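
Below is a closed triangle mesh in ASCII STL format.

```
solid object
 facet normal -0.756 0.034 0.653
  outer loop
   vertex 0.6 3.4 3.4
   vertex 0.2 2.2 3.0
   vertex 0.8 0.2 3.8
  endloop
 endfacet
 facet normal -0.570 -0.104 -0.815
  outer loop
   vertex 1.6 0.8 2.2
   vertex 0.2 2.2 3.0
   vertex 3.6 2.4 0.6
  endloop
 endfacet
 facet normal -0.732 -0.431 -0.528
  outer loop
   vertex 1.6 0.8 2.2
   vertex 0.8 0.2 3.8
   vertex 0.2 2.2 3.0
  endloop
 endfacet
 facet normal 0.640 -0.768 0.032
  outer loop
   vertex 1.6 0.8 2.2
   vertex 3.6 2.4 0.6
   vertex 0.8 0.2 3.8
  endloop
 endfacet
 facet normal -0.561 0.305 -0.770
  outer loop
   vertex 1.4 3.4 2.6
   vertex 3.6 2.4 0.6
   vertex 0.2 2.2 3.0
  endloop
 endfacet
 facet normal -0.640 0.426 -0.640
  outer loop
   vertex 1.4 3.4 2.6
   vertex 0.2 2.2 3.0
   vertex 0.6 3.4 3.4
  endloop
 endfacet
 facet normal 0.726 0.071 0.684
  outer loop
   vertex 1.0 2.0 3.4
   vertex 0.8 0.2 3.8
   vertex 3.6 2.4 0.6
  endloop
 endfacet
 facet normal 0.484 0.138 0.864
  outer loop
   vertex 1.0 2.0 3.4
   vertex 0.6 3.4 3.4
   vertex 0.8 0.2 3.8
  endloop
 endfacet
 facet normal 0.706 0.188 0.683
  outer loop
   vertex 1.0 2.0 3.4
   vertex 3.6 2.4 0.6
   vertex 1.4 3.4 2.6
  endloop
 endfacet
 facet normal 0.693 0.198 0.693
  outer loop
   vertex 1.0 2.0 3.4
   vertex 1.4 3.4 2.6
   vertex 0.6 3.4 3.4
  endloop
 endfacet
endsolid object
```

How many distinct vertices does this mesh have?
7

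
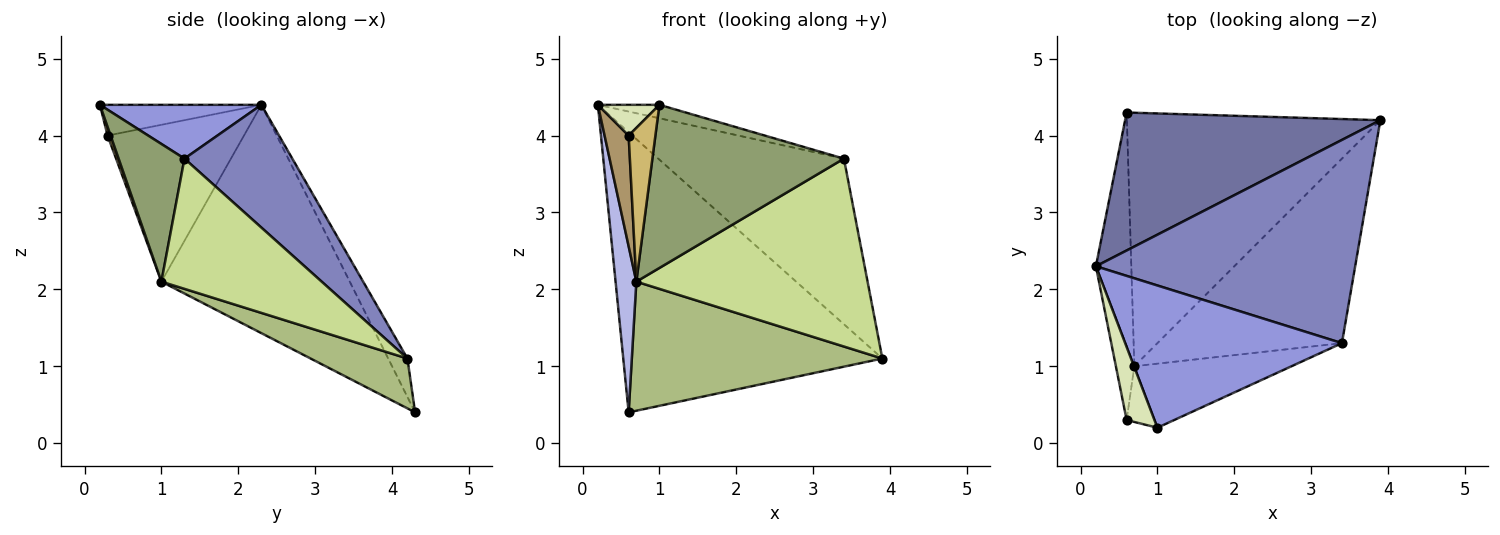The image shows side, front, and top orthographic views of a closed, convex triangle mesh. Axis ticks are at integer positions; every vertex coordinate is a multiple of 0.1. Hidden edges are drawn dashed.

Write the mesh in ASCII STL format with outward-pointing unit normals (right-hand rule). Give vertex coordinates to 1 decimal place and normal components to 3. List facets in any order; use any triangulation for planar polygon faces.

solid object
 facet normal -0.066 0.895 0.441
  outer loop
   vertex 0.6 4.3 0.4
   vertex 0.2 2.3 4.4
   vertex 3.9 4.2 1.1
  endloop
 endfacet
 facet normal 0.345 0.593 0.728
  outer loop
   vertex 3.4 1.3 3.7
   vertex 3.9 4.2 1.1
   vertex 0.2 2.3 4.4
  endloop
 endfacet
 facet normal 0.240 0.091 0.966
  outer loop
   vertex 3.4 1.3 3.7
   vertex 0.2 2.3 4.4
   vertex 1.0 0.2 4.4
  endloop
 endfacet
 facet normal -0.982 -0.108 -0.152
  outer loop
   vertex 0.7 1.0 2.1
   vertex 0.2 2.3 4.4
   vertex 0.6 4.3 0.4
  endloop
 endfacet
 facet normal 0.305 -0.887 -0.348
  outer loop
   vertex 0.7 1.0 2.1
   vertex 3.4 1.3 3.7
   vertex 1.0 0.2 4.4
  endloop
 endfacet
 facet normal 0.173 -0.447 -0.878
  outer loop
   vertex 0.7 1.0 2.1
   vertex 0.6 4.3 0.4
   vertex 3.9 4.2 1.1
  endloop
 endfacet
 facet normal 0.443 -0.640 -0.628
  outer loop
   vertex 0.7 1.0 2.1
   vertex 3.9 4.2 1.1
   vertex 3.4 1.3 3.7
  endloop
 endfacet
 facet normal -0.714 -0.272 0.646
  outer loop
   vertex 0.6 0.3 4.0
   vertex 1.0 0.2 4.4
   vertex 0.2 2.3 4.4
  endloop
 endfacet
 facet normal -0.978 -0.173 -0.115
  outer loop
   vertex 0.6 0.3 4.0
   vertex 0.2 2.3 4.4
   vertex 0.7 1.0 2.1
  endloop
 endfacet
 facet normal 0.105 -0.935 -0.339
  outer loop
   vertex 0.6 0.3 4.0
   vertex 0.7 1.0 2.1
   vertex 1.0 0.2 4.4
  endloop
 endfacet
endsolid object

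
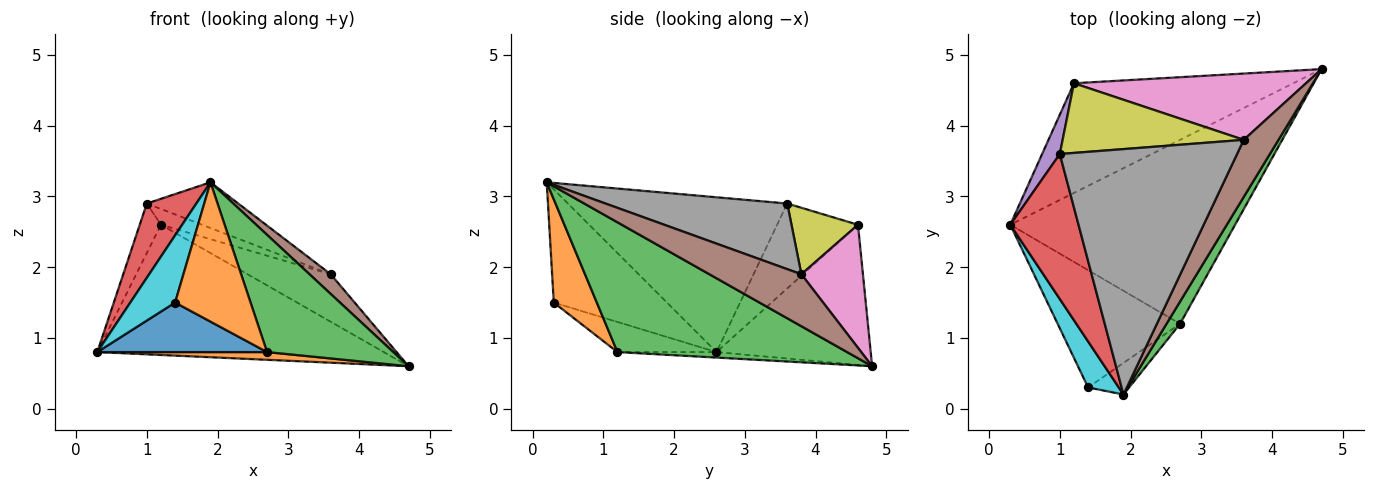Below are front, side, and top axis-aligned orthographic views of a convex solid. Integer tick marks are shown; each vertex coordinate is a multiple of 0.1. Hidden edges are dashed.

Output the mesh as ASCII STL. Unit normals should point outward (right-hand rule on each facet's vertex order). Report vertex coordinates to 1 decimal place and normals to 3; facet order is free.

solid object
 facet normal -0.381 0.707 -0.596
  outer loop
   vertex 1.2 4.6 2.6
   vertex 4.7 4.8 0.6
   vertex 0.3 2.6 0.8
  endloop
 endfacet
 facet normal -0.024 -0.042 -0.999
  outer loop
   vertex 2.7 1.2 0.8
   vertex 0.3 2.6 0.8
   vertex 4.7 4.8 0.6
  endloop
 endfacet
 facet normal 0.873 -0.480 0.091
  outer loop
   vertex 2.7 1.2 0.8
   vertex 4.7 4.8 0.6
   vertex 1.9 0.2 3.2
  endloop
 endfacet
 facet normal -0.896 -0.202 0.395
  outer loop
   vertex 1.0 3.6 2.9
   vertex 0.3 2.6 0.8
   vertex 1.9 0.2 3.2
  endloop
 endfacet
 facet normal -0.948 0.249 0.198
  outer loop
   vertex 1.0 3.6 2.9
   vertex 1.2 4.6 2.6
   vertex 0.3 2.6 0.8
  endloop
 endfacet
 facet normal 0.816 -0.188 0.546
  outer loop
   vertex 3.6 3.8 1.9
   vertex 1.9 0.2 3.2
   vertex 4.7 4.8 0.6
  endloop
 endfacet
 facet normal 0.396 0.535 0.746
  outer loop
   vertex 3.6 3.8 1.9
   vertex 4.7 4.8 0.6
   vertex 1.2 4.6 2.6
  endloop
 endfacet
 facet normal 0.342 0.172 0.924
  outer loop
   vertex 3.6 3.8 1.9
   vertex 1.0 3.6 2.9
   vertex 1.9 0.2 3.2
  endloop
 endfacet
 facet normal 0.337 0.208 0.918
  outer loop
   vertex 3.6 3.8 1.9
   vertex 1.2 4.6 2.6
   vertex 1.0 3.6 2.9
  endloop
 endfacet
 facet normal -0.902 -0.357 0.244
  outer loop
   vertex 1.4 0.3 1.5
   vertex 1.9 0.2 3.2
   vertex 0.3 2.6 0.8
  endloop
 endfacet
 facet normal -0.221 -0.379 -0.898
  outer loop
   vertex 1.4 0.3 1.5
   vertex 0.3 2.6 0.8
   vertex 2.7 1.2 0.8
  endloop
 endfacet
 facet normal 0.486 -0.852 -0.193
  outer loop
   vertex 1.4 0.3 1.5
   vertex 2.7 1.2 0.8
   vertex 1.9 0.2 3.2
  endloop
 endfacet
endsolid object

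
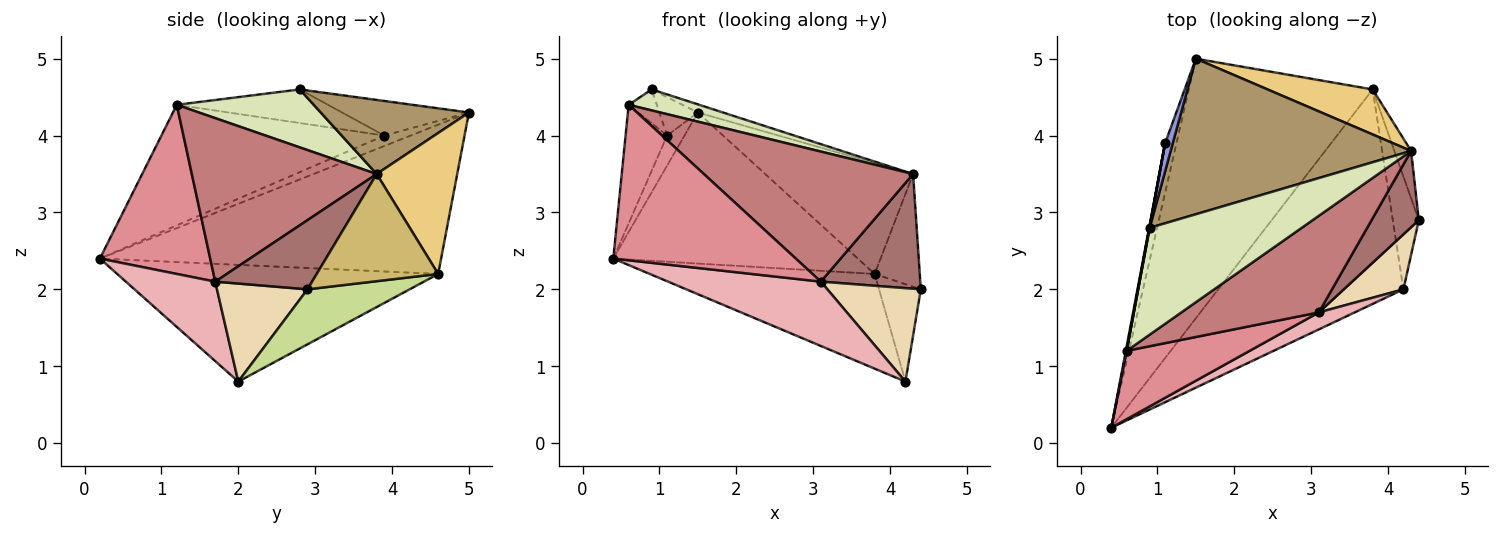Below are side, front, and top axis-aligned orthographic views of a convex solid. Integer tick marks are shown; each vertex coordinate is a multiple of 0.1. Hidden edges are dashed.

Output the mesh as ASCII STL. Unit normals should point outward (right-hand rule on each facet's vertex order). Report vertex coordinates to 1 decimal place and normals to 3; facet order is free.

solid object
 facet normal -0.574 0.412 -0.708
  outer loop
   vertex 3.8 4.6 2.2
   vertex 0.4 0.2 2.4
   vertex 1.5 5.0 4.3
  endloop
 endfacet
 facet normal -0.617 0.408 -0.673
  outer loop
   vertex 1.1 3.9 4.0
   vertex 1.5 5.0 4.3
   vertex 0.4 0.2 2.4
  endloop
 endfacet
 facet normal -0.936 0.284 0.208
  outer loop
   vertex 1.1 3.9 4.0
   vertex 0.9 2.8 4.6
   vertex 1.5 5.0 4.3
  endloop
 endfacet
 facet normal -0.983 0.183 0.007
  outer loop
   vertex 1.1 3.9 4.0
   vertex 0.4 0.2 2.4
   vertex 0.6 1.2 4.4
  endloop
 endfacet
 facet normal -0.983 0.183 0.008
  outer loop
   vertex 1.1 3.9 4.0
   vertex 0.6 1.2 4.4
   vertex 0.9 2.8 4.6
  endloop
 endfacet
 facet normal -0.499 0.350 -0.793
  outer loop
   vertex 4.2 2.0 0.8
   vertex 0.4 0.2 2.4
   vertex 3.8 4.6 2.2
  endloop
 endfacet
 facet normal 0.848 0.346 -0.401
  outer loop
   vertex 4.2 2.0 0.8
   vertex 3.8 4.6 2.2
   vertex 4.4 2.9 2.0
  endloop
 endfacet
 facet normal 0.350 -0.181 0.919
  outer loop
   vertex 4.3 3.8 3.5
   vertex 0.9 2.8 4.6
   vertex 0.6 1.2 4.4
  endloop
 endfacet
 facet normal 0.294 0.050 0.954
  outer loop
   vertex 4.3 3.8 3.5
   vertex 1.5 5.0 4.3
   vertex 0.9 2.8 4.6
  endloop
 endfacet
 facet normal 0.928 0.344 -0.145
  outer loop
   vertex 4.3 3.8 3.5
   vertex 4.4 2.9 2.0
   vertex 3.8 4.6 2.2
  endloop
 endfacet
 facet normal 0.450 0.827 0.336
  outer loop
   vertex 4.3 3.8 3.5
   vertex 3.8 4.6 2.2
   vertex 1.5 5.0 4.3
  endloop
 endfacet
 facet normal 0.641 -0.662 0.389
  outer loop
   vertex 3.1 1.7 2.1
   vertex 4.2 2.0 0.8
   vertex 4.4 2.9 2.0
  endloop
 endfacet
 facet normal 0.630 -0.647 0.430
  outer loop
   vertex 3.1 1.7 2.1
   vertex 4.4 2.9 2.0
   vertex 4.3 3.8 3.5
  endloop
 endfacet
 facet normal 0.578 -0.655 0.486
  outer loop
   vertex 3.1 1.7 2.1
   vertex 4.3 3.8 3.5
   vertex 0.6 1.2 4.4
  endloop
 endfacet
 facet normal 0.484 -0.801 0.352
  outer loop
   vertex 3.1 1.7 2.1
   vertex 0.6 1.2 4.4
   vertex 0.4 0.2 2.4
  endloop
 endfacet
 facet normal 0.492 -0.842 0.222
  outer loop
   vertex 3.1 1.7 2.1
   vertex 0.4 0.2 2.4
   vertex 4.2 2.0 0.8
  endloop
 endfacet
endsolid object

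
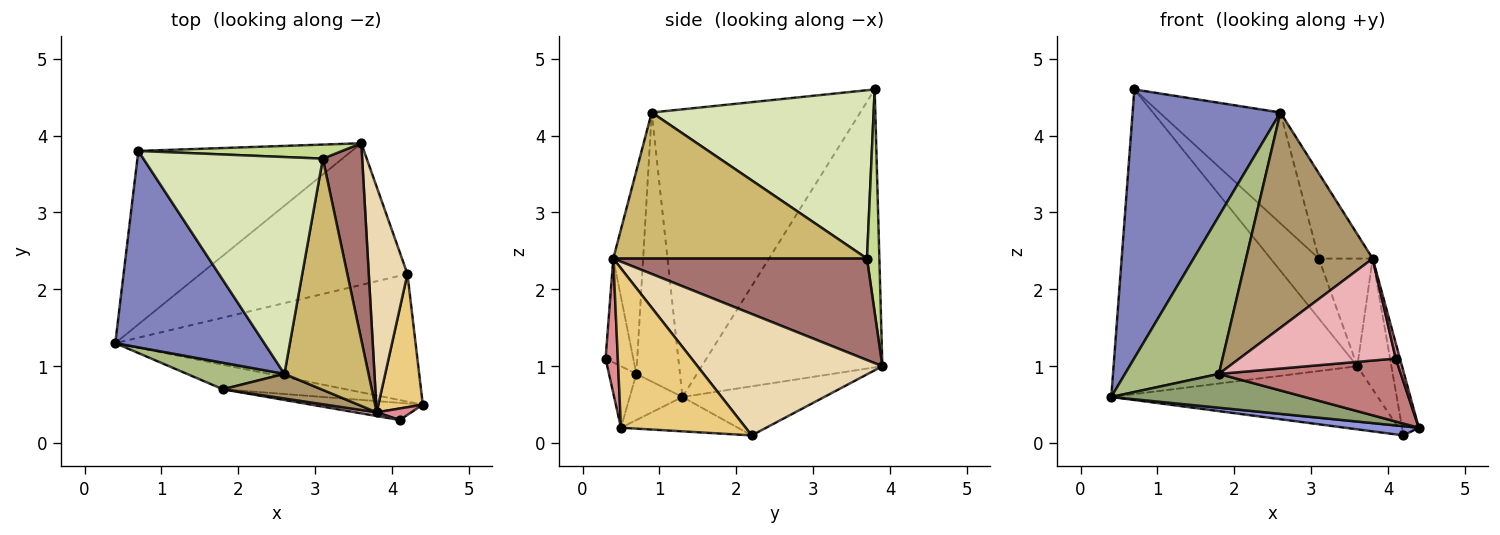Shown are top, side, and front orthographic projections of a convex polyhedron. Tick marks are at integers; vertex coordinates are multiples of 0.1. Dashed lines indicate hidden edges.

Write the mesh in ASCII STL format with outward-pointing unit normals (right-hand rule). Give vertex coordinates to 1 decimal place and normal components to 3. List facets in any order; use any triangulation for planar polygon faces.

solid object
 facet normal -0.542 0.731 -0.416
  outer loop
   vertex 0.7 3.8 4.6
   vertex 3.6 3.9 1.0
   vertex 0.4 1.3 0.6
  endloop
 endfacet
 facet normal -0.752 -0.533 0.389
  outer loop
   vertex 2.6 0.9 4.3
   vertex 0.7 3.8 4.6
   vertex 0.4 1.3 0.6
  endloop
 endfacet
 facet normal -0.113 -0.072 -0.991
  outer loop
   vertex 4.2 2.2 0.1
   vertex 4.4 0.5 0.2
   vertex 0.4 1.3 0.6
  endloop
 endfacet
 facet normal -0.212 0.398 -0.893
  outer loop
   vertex 4.2 2.2 0.1
   vertex 0.4 1.3 0.6
   vertex 3.6 3.9 1.0
  endloop
 endfacet
 facet normal -0.215 -0.790 -0.574
  outer loop
   vertex 1.8 0.7 0.9
   vertex 0.4 1.3 0.6
   vertex 4.4 0.5 0.2
  endloop
 endfacet
 facet normal -0.417 -0.897 0.151
  outer loop
   vertex 1.8 0.7 0.9
   vertex 2.6 0.9 4.3
   vertex 0.4 1.3 0.6
  endloop
 endfacet
 facet normal 0.242 0.945 0.222
  outer loop
   vertex 3.1 3.7 2.4
   vertex 3.6 3.9 1.0
   vertex 0.7 3.8 4.6
  endloop
 endfacet
 facet normal 0.641 0.349 0.683
  outer loop
   vertex 3.1 3.7 2.4
   vertex 0.7 3.8 4.6
   vertex 2.6 0.9 4.3
  endloop
 endfacet
 facet normal -0.228 -0.967 0.111
  outer loop
   vertex 3.8 0.4 2.4
   vertex 2.6 0.9 4.3
   vertex 1.8 0.7 0.9
  endloop
 endfacet
 facet normal 0.852 0.181 0.491
  outer loop
   vertex 3.8 0.4 2.4
   vertex 3.1 3.7 2.4
   vertex 2.6 0.9 4.3
  endloop
 endfacet
 facet normal 0.955 0.128 0.266
  outer loop
   vertex 3.8 0.4 2.4
   vertex 4.4 0.5 0.2
   vertex 4.2 2.2 0.1
  endloop
 endfacet
 facet normal 0.939 0.173 0.299
  outer loop
   vertex 3.8 0.4 2.4
   vertex 4.2 2.2 0.1
   vertex 3.6 3.9 1.0
  endloop
 endfacet
 facet normal 0.915 0.194 0.354
  outer loop
   vertex 3.8 0.4 2.4
   vertex 3.6 3.9 1.0
   vertex 3.1 3.7 2.4
  endloop
 endfacet
 facet normal -0.143 -0.955 -0.260
  outer loop
   vertex 4.1 0.3 1.1
   vertex 1.8 0.7 0.9
   vertex 4.4 0.5 0.2
  endloop
 endfacet
 facet normal 0.919 -0.315 0.236
  outer loop
   vertex 4.1 0.3 1.1
   vertex 4.4 0.5 0.2
   vertex 3.8 0.4 2.4
  endloop
 endfacet
 facet normal -0.174 -0.984 0.035
  outer loop
   vertex 4.1 0.3 1.1
   vertex 3.8 0.4 2.4
   vertex 1.8 0.7 0.9
  endloop
 endfacet
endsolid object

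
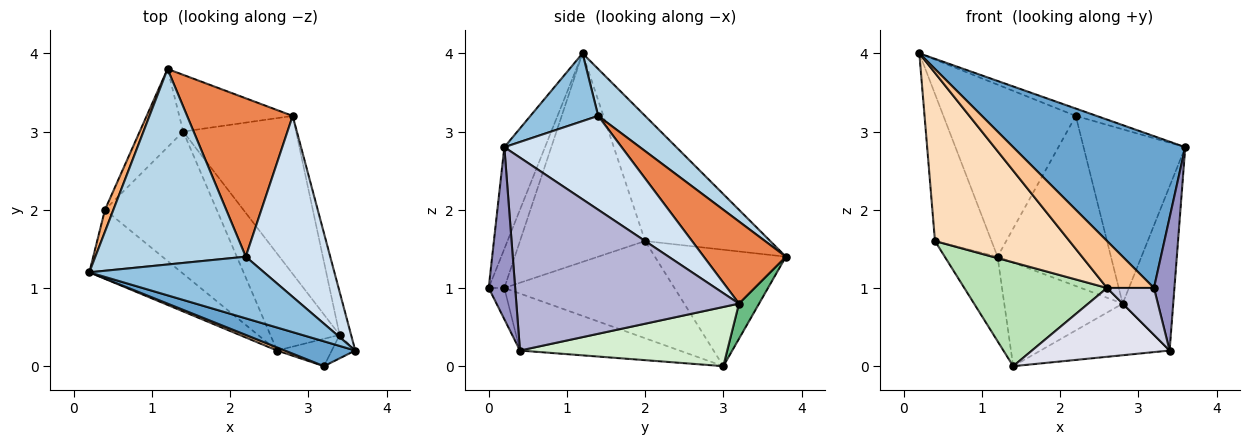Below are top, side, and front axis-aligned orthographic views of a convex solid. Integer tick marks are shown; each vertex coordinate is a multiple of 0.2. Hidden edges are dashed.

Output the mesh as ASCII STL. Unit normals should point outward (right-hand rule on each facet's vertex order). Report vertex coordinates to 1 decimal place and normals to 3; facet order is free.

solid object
 facet normal -0.227 -0.961 0.157
  outer loop
   vertex 3.2 0.0 1.0
   vertex 3.6 0.2 2.8
   vertex 0.2 1.2 4.0
  endloop
 endfacet
 facet normal 0.360 0.111 0.927
  outer loop
   vertex 2.2 1.4 3.2
   vertex 0.2 1.2 4.0
   vertex 3.6 0.2 2.8
  endloop
 endfacet
 facet normal 0.228 0.643 0.731
  outer loop
   vertex 2.2 1.4 3.2
   vertex 1.2 3.8 1.4
   vertex 0.2 1.2 4.0
  endloop
 endfacet
 facet normal 0.625 0.542 0.562
  outer loop
   vertex 2.2 1.4 3.2
   vertex 3.6 0.2 2.8
   vertex 2.8 3.2 0.8
  endloop
 endfacet
 facet normal 0.468 0.647 0.602
  outer loop
   vertex 2.2 1.4 3.2
   vertex 2.8 3.2 0.8
   vertex 1.2 3.8 1.4
  endloop
 endfacet
 facet normal -0.910 0.411 0.061
  outer loop
   vertex 0.4 2.0 1.6
   vertex 0.2 1.2 4.0
   vertex 1.2 3.8 1.4
  endloop
 endfacet
 facet normal -0.316 -0.947 0.063
  outer loop
   vertex 2.6 0.2 1.0
   vertex 3.2 0.0 1.0
   vertex 0.2 1.2 4.0
  endloop
 endfacet
 facet normal -0.652 -0.701 -0.288
  outer loop
   vertex 2.6 0.2 1.0
   vertex 0.2 1.2 4.0
   vertex 0.4 2.0 1.6
  endloop
 endfacet
 facet normal 0.147 0.868 -0.475
  outer loop
   vertex 1.4 3.0 0.0
   vertex 1.2 3.8 1.4
   vertex 2.8 3.2 0.8
  endloop
 endfacet
 facet normal -0.877 0.353 -0.327
  outer loop
   vertex 1.4 3.0 0.0
   vertex 0.4 2.0 1.6
   vertex 1.2 3.8 1.4
  endloop
 endfacet
 facet normal -0.575 -0.482 -0.661
  outer loop
   vertex 1.4 3.0 0.0
   vertex 2.6 0.2 1.0
   vertex 0.4 2.0 1.6
  endloop
 endfacet
 facet normal 0.446 0.278 -0.851
  outer loop
   vertex 3.4 0.4 0.2
   vertex 1.4 3.0 0.0
   vertex 2.8 3.2 0.8
  endloop
 endfacet
 facet normal 0.787 -0.608 -0.107
  outer loop
   vertex 3.4 0.4 0.2
   vertex 3.6 0.2 2.8
   vertex 3.2 0.0 1.0
  endloop
 endfacet
 facet normal 0.974 0.221 -0.058
  outer loop
   vertex 3.4 0.4 0.2
   vertex 2.8 3.2 0.8
   vertex 3.6 0.2 2.8
  endloop
 endfacet
 facet normal -0.277 -0.830 -0.484
  outer loop
   vertex 3.4 0.4 0.2
   vertex 3.2 0.0 1.0
   vertex 2.6 0.2 1.0
  endloop
 endfacet
 facet normal -0.557 -0.481 -0.677
  outer loop
   vertex 3.4 0.4 0.2
   vertex 2.6 0.2 1.0
   vertex 1.4 3.0 0.0
  endloop
 endfacet
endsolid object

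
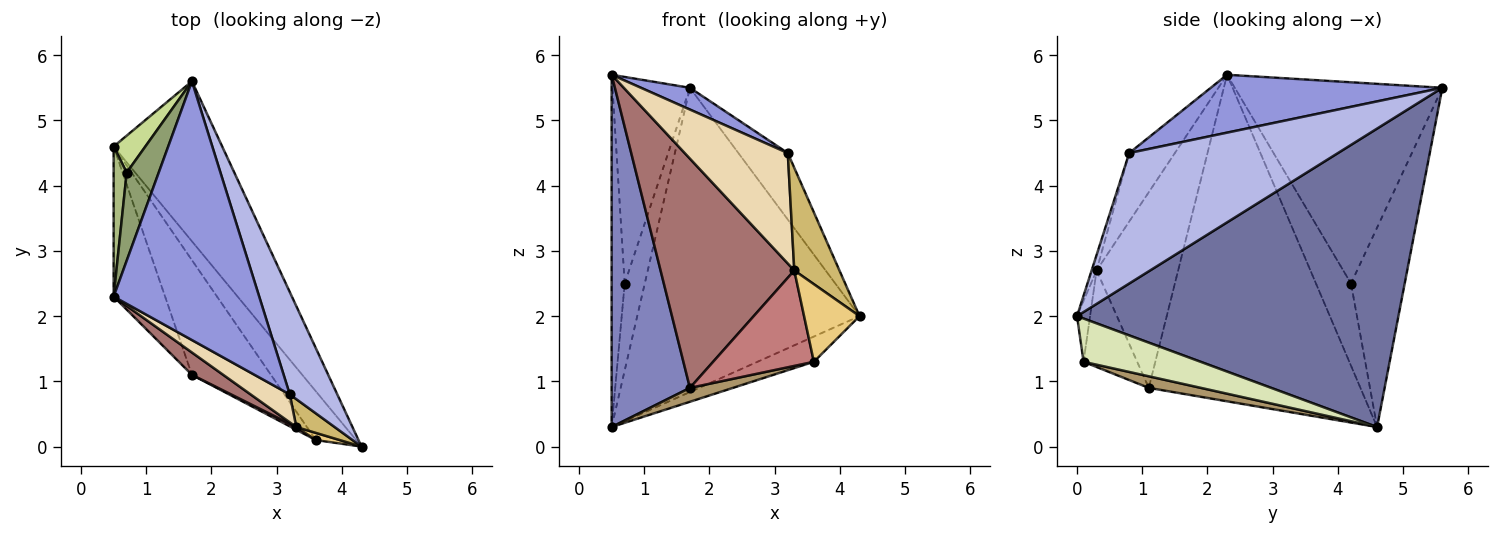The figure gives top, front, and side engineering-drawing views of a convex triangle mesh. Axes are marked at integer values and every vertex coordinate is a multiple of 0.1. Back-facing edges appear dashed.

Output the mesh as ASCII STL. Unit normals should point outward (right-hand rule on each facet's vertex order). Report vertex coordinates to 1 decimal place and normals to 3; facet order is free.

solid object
 facet normal 0.788 0.545 -0.287
  outer loop
   vertex 0.5 4.6 0.3
   vertex 1.7 5.6 5.5
   vertex 4.3 0.0 2.0
  endloop
 endfacet
 facet normal -0.928 -0.343 -0.146
  outer loop
   vertex 1.7 1.1 0.9
   vertex 0.5 2.3 5.7
   vertex 0.5 4.6 0.3
  endloop
 endfacet
 facet normal 0.368 -0.078 0.926
  outer loop
   vertex 3.2 0.8 4.5
   vertex 1.7 5.6 5.5
   vertex 0.5 2.3 5.7
  endloop
 endfacet
 facet normal 0.917 0.217 0.334
  outer loop
   vertex 3.2 0.8 4.5
   vertex 4.3 0.0 2.0
   vertex 1.7 5.6 5.5
  endloop
 endfacet
 facet normal -0.927 0.346 0.147
  outer loop
   vertex 0.7 4.2 2.5
   vertex 0.5 2.3 5.7
   vertex 1.7 5.6 5.5
  endloop
 endfacet
 facet normal -0.927 0.345 0.147
  outer loop
   vertex 0.7 4.2 2.5
   vertex 0.5 4.6 0.3
   vertex 0.5 2.3 5.7
  endloop
 endfacet
 facet normal -0.926 0.346 0.147
  outer loop
   vertex 0.7 4.2 2.5
   vertex 1.7 5.6 5.5
   vertex 0.5 4.6 0.3
  endloop
 endfacet
 facet normal 0.690 0.333 -0.643
  outer loop
   vertex 3.6 0.1 1.3
   vertex 0.5 4.6 0.3
   vertex 4.3 0.0 2.0
  endloop
 endfacet
 facet normal 0.144 -0.119 -0.982
  outer loop
   vertex 3.6 0.1 1.3
   vertex 1.7 1.1 0.9
   vertex 0.5 4.6 0.3
  endloop
 endfacet
 facet normal -0.105 -0.960 0.261
  outer loop
   vertex 3.3 0.3 2.7
   vertex 4.3 0.0 2.0
   vertex 3.2 0.8 4.5
  endloop
 endfacet
 facet normal -0.228 -0.970 0.090
  outer loop
   vertex 3.3 0.3 2.7
   vertex 3.6 0.1 1.3
   vertex 4.3 0.0 2.0
  endloop
 endfacet
 facet normal -0.395 -0.891 0.226
  outer loop
   vertex 3.3 0.3 2.7
   vertex 3.2 0.8 4.5
   vertex 0.5 2.3 5.7
  endloop
 endfacet
 facet normal -0.519 -0.851 0.083
  outer loop
   vertex 3.3 0.3 2.7
   vertex 0.5 2.3 5.7
   vertex 1.7 1.1 0.9
  endloop
 endfacet
 facet normal -0.470 -0.882 0.025
  outer loop
   vertex 3.3 0.3 2.7
   vertex 1.7 1.1 0.9
   vertex 3.6 0.1 1.3
  endloop
 endfacet
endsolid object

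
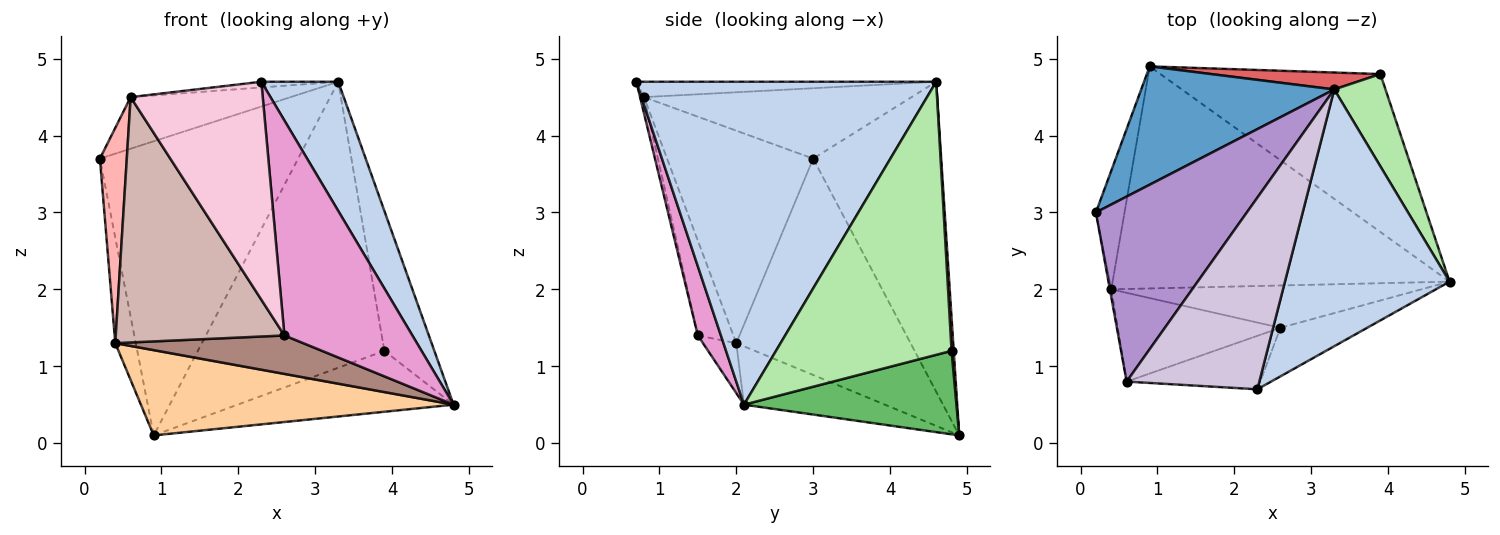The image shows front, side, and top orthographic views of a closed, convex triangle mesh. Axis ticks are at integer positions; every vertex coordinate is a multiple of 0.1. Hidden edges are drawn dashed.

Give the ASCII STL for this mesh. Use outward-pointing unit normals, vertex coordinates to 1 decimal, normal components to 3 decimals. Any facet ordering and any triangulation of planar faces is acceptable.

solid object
 facet normal -0.514 0.796 0.320
  outer loop
   vertex 3.3 4.6 4.7
   vertex 0.9 4.9 0.1
   vertex 0.2 3.0 3.7
  endloop
 endfacet
 facet normal 0.869 -0.223 0.443
  outer loop
   vertex 3.3 4.6 4.7
   vertex 2.3 0.7 4.7
   vertex 4.8 2.1 0.5
  endloop
 endfacet
 facet normal -0.985 0.116 -0.130
  outer loop
   vertex 0.4 2.0 1.3
   vertex 0.2 3.0 3.7
   vertex 0.9 4.9 0.1
  endloop
 endfacet
 facet normal -0.160 -0.354 -0.922
  outer loop
   vertex 0.4 2.0 1.3
   vertex 0.9 4.9 0.1
   vertex 4.8 2.1 0.5
  endloop
 endfacet
 facet normal 0.334 0.339 -0.879
  outer loop
   vertex 3.9 4.8 1.2
   vertex 4.8 2.1 0.5
   vertex 0.9 4.9 0.1
  endloop
 endfacet
 facet normal 0.946 0.269 0.178
  outer loop
   vertex 3.9 4.8 1.2
   vertex 3.3 4.6 4.7
   vertex 4.8 2.1 0.5
  endloop
 endfacet
 facet normal 0.012 0.998 0.059
  outer loop
   vertex 3.9 4.8 1.2
   vertex 0.9 4.9 0.1
   vertex 3.3 4.6 4.7
  endloop
 endfacet
 facet normal -0.983 -0.181 -0.006
  outer loop
   vertex 0.6 0.8 4.5
   vertex 0.2 3.0 3.7
   vertex 0.4 2.0 1.3
  endloop
 endfacet
 facet normal -0.410 0.245 0.879
  outer loop
   vertex 0.6 0.8 4.5
   vertex 3.3 4.6 4.7
   vertex 0.2 3.0 3.7
  endloop
 endfacet
 facet normal -0.115 0.030 0.993
  outer loop
   vertex 0.6 0.8 4.5
   vertex 2.3 0.7 4.7
   vertex 3.3 4.6 4.7
  endloop
 endfacet
 facet normal -0.118 -0.668 -0.735
  outer loop
   vertex 2.6 1.5 1.4
   vertex 0.4 2.0 1.3
   vertex 4.8 2.1 0.5
  endloop
 endfacet
 facet normal -0.194 -0.922 -0.334
  outer loop
   vertex 2.6 1.5 1.4
   vertex 0.6 0.8 4.5
   vertex 0.4 2.0 1.3
  endloop
 endfacet
 facet normal 0.173 -0.961 -0.217
  outer loop
   vertex 2.6 1.5 1.4
   vertex 4.8 2.1 0.5
   vertex 2.3 0.7 4.7
  endloop
 endfacet
 facet normal -0.029 -0.971 -0.238
  outer loop
   vertex 2.6 1.5 1.4
   vertex 2.3 0.7 4.7
   vertex 0.6 0.8 4.5
  endloop
 endfacet
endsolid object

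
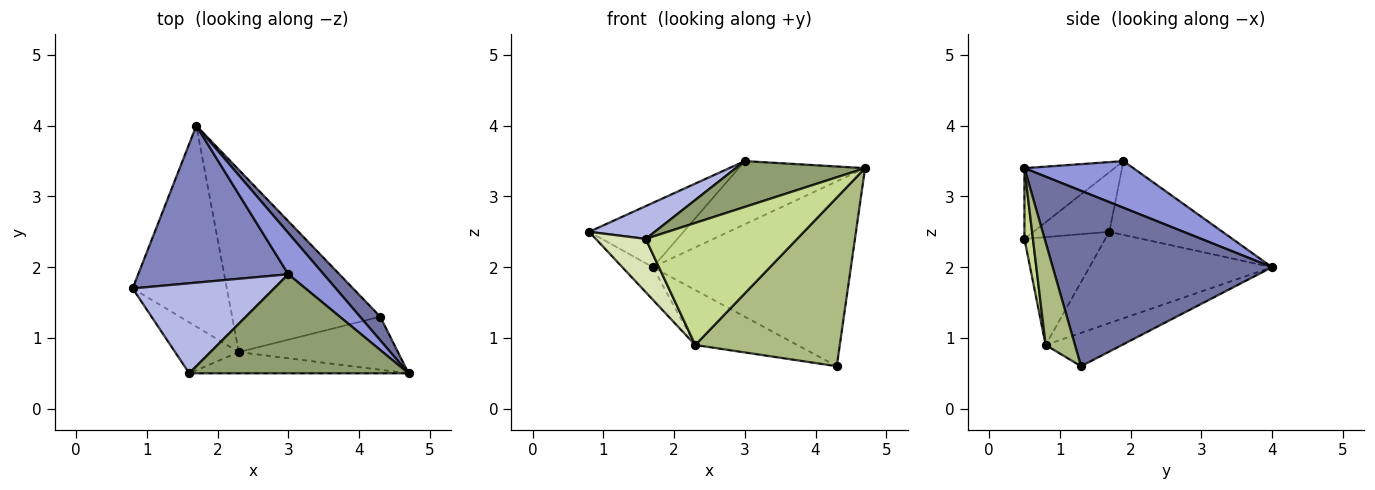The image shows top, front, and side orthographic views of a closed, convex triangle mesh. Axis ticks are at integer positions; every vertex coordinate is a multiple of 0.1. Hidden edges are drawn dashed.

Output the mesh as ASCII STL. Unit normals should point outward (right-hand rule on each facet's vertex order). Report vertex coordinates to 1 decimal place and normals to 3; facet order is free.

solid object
 facet normal 0.739 0.668 0.085
  outer loop
   vertex 4.3 1.3 0.6
   vertex 1.7 4.0 2.0
   vertex 4.7 0.5 3.4
  endloop
 endfacet
 facet normal -0.414 0.345 0.842
  outer loop
   vertex 3.0 1.9 3.5
   vertex 1.7 4.0 2.0
   vertex 0.8 1.7 2.5
  endloop
 endfacet
 facet normal 0.585 0.679 0.443
  outer loop
   vertex 3.0 1.9 3.5
   vertex 4.7 0.5 3.4
   vertex 1.7 4.0 2.0
  endloop
 endfacet
 facet normal -0.368 -0.318 0.874
  outer loop
   vertex 3.0 1.9 3.5
   vertex 0.8 1.7 2.5
   vertex 1.6 0.5 2.4
  endloop
 endfacet
 facet normal -0.281 -0.403 0.871
  outer loop
   vertex 3.0 1.9 3.5
   vertex 1.6 0.5 2.4
   vertex 4.7 0.5 3.4
  endloop
 endfacet
 facet normal 0.190 -0.937 -0.295
  outer loop
   vertex 2.3 0.8 0.9
   vertex 4.3 1.3 0.6
   vertex 4.7 0.5 3.4
  endloop
 endfacet
 facet normal 0.055 -0.984 -0.171
  outer loop
   vertex 2.3 0.8 0.9
   vertex 4.7 0.5 3.4
   vertex 1.6 0.5 2.4
  endloop
 endfacet
 facet normal -0.760 -0.470 -0.449
  outer loop
   vertex 2.3 0.8 0.9
   vertex 1.6 0.5 2.4
   vertex 0.8 1.7 2.5
  endloop
 endfacet
 facet normal -0.691 0.116 -0.713
  outer loop
   vertex 2.3 0.8 0.9
   vertex 0.8 1.7 2.5
   vertex 1.7 4.0 2.0
  endloop
 endfacet
 facet normal -0.211 0.282 -0.936
  outer loop
   vertex 2.3 0.8 0.9
   vertex 1.7 4.0 2.0
   vertex 4.3 1.3 0.6
  endloop
 endfacet
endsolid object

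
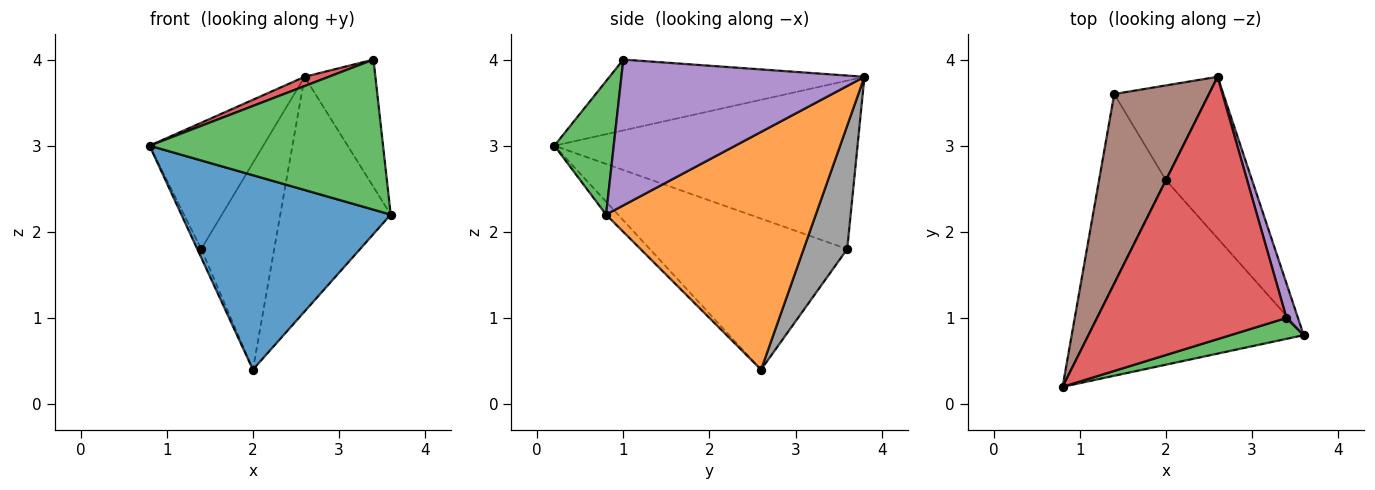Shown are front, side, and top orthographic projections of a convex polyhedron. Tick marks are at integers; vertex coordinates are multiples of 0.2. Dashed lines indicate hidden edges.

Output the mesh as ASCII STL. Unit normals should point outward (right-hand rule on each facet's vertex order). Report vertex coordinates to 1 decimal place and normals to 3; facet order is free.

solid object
 facet normal -0.041 -0.725 -0.688
  outer loop
   vertex 2.0 2.6 0.4
   vertex 3.6 0.8 2.2
   vertex 0.8 0.2 3.0
  endloop
 endfacet
 facet normal 0.843 0.444 -0.305
  outer loop
   vertex 2.0 2.6 0.4
   vertex 2.6 3.8 3.8
   vertex 3.6 0.8 2.2
  endloop
 endfacet
 facet normal 0.244 -0.960 0.134
  outer loop
   vertex 3.4 1.0 4.0
   vertex 0.8 0.2 3.0
   vertex 3.6 0.8 2.2
  endloop
 endfacet
 facet normal -0.350 -0.033 0.936
  outer loop
   vertex 3.4 1.0 4.0
   vertex 2.6 3.8 3.8
   vertex 0.8 0.2 3.0
  endloop
 endfacet
 facet normal 0.957 0.279 0.075
  outer loop
   vertex 3.4 1.0 4.0
   vertex 3.6 0.8 2.2
   vertex 2.6 3.8 3.8
  endloop
 endfacet
 facet normal -0.828 0.311 0.466
  outer loop
   vertex 1.4 3.6 1.8
   vertex 0.8 0.2 3.0
   vertex 2.6 3.8 3.8
  endloop
 endfacet
 facet normal -0.914 0.018 -0.405
  outer loop
   vertex 1.4 3.6 1.8
   vertex 2.0 2.6 0.4
   vertex 0.8 0.2 3.0
  endloop
 endfacet
 facet normal 0.477 0.799 -0.366
  outer loop
   vertex 1.4 3.6 1.8
   vertex 2.6 3.8 3.8
   vertex 2.0 2.6 0.4
  endloop
 endfacet
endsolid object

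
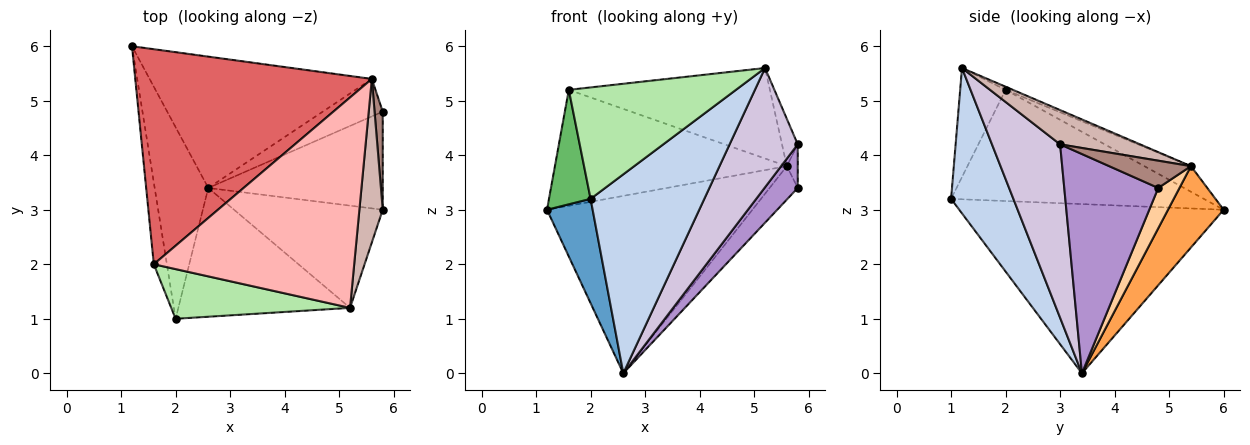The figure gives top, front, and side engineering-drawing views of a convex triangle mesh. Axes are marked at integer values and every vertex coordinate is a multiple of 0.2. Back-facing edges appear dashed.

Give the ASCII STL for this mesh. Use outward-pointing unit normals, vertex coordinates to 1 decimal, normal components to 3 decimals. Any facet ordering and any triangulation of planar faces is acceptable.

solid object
 facet normal -0.941 -0.162 -0.298
  outer loop
   vertex 2.6 3.4 0.0
   vertex 2.0 1.0 3.2
   vertex 1.2 6.0 3.0
  endloop
 endfacet
 facet normal 0.418 -0.763 -0.494
  outer loop
   vertex 5.2 1.2 5.6
   vertex 2.0 1.0 3.2
   vertex 2.6 3.4 0.0
  endloop
 endfacet
 facet normal 0.213 0.785 -0.581
  outer loop
   vertex 5.6 5.4 3.8
   vertex 2.6 3.4 0.0
   vertex 1.2 6.0 3.0
  endloop
 endfacet
 facet normal 0.449 0.594 -0.667
  outer loop
   vertex 5.6 5.4 3.8
   vertex 5.8 4.8 3.4
   vertex 2.6 3.4 0.0
  endloop
 endfacet
 facet normal -0.980 -0.161 -0.115
  outer loop
   vertex 1.6 2.0 5.2
   vertex 1.2 6.0 3.0
   vertex 2.0 1.0 3.2
  endloop
 endfacet
 facet normal -0.241 -0.887 0.395
  outer loop
   vertex 1.6 2.0 5.2
   vertex 2.0 1.0 3.2
   vertex 5.2 1.2 5.6
  endloop
 endfacet
 facet normal -0.095 0.472 0.876
  outer loop
   vertex 1.6 2.0 5.2
   vertex 5.6 5.4 3.8
   vertex 1.2 6.0 3.0
  endloop
 endfacet
 facet normal -0.014 0.395 0.919
  outer loop
   vertex 1.6 2.0 5.2
   vertex 5.2 1.2 5.6
   vertex 5.6 5.4 3.8
  endloop
 endfacet
 facet normal 0.754 -0.267 -0.600
  outer loop
   vertex 5.8 3.0 4.2
   vertex 2.6 3.4 0.0
   vertex 5.8 4.8 3.4
  endloop
 endfacet
 facet normal 0.605 -0.605 -0.518
  outer loop
   vertex 5.8 3.0 4.2
   vertex 5.2 1.2 5.6
   vertex 2.6 3.4 0.0
  endloop
 endfacet
 facet normal 0.950 0.127 0.285
  outer loop
   vertex 5.8 3.0 4.2
   vertex 5.8 4.8 3.4
   vertex 5.6 5.4 3.8
  endloop
 endfacet
 facet normal 0.815 0.161 0.556
  outer loop
   vertex 5.8 3.0 4.2
   vertex 5.6 5.4 3.8
   vertex 5.2 1.2 5.6
  endloop
 endfacet
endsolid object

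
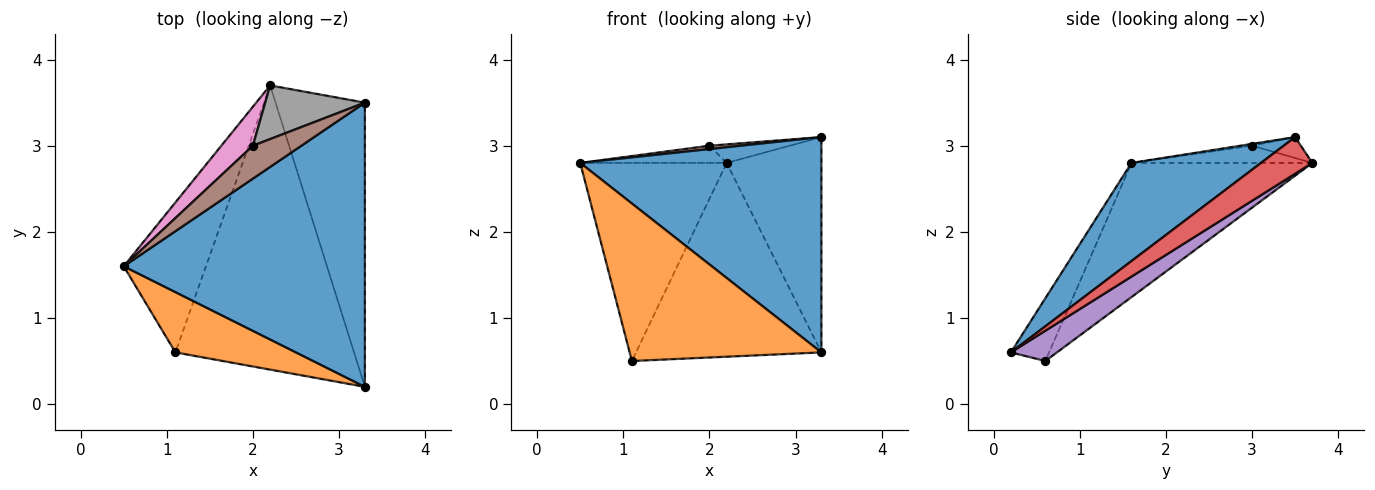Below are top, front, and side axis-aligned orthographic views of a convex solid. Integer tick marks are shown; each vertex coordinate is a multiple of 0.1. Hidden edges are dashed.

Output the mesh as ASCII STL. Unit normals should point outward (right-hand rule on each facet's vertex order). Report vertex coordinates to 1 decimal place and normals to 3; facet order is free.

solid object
 facet normal 0.309 -0.574 0.758
  outer loop
   vertex 3.3 0.2 0.6
   vertex 3.3 3.5 3.1
   vertex 0.5 1.6 2.8
  endloop
 endfacet
 facet normal -0.183 -0.918 0.351
  outer loop
   vertex 1.1 0.6 0.5
   vertex 3.3 0.2 0.6
   vertex 0.5 1.6 2.8
  endloop
 endfacet
 facet normal -0.702 0.568 -0.430
  outer loop
   vertex 2.2 3.7 2.8
   vertex 1.1 0.6 0.5
   vertex 0.5 1.6 2.8
  endloop
 endfacet
 facet normal 0.311 0.574 -0.758
  outer loop
   vertex 2.2 3.7 2.8
   vertex 3.3 3.5 3.1
   vertex 3.3 0.2 0.6
  endloop
 endfacet
 facet normal 0.139 0.558 -0.818
  outer loop
   vertex 2.2 3.7 2.8
   vertex 3.3 0.2 0.6
   vertex 1.1 0.6 0.5
  endloop
 endfacet
 facet normal -0.037 -0.102 0.994
  outer loop
   vertex 2.0 3.0 3.0
   vertex 0.5 1.6 2.8
   vertex 3.3 3.5 3.1
  endloop
 endfacet
 facet normal -0.446 0.361 0.819
  outer loop
   vertex 2.0 3.0 3.0
   vertex 2.2 3.7 2.8
   vertex 0.5 1.6 2.8
  endloop
 endfacet
 facet normal -0.195 0.320 0.927
  outer loop
   vertex 2.0 3.0 3.0
   vertex 3.3 3.5 3.1
   vertex 2.2 3.7 2.8
  endloop
 endfacet
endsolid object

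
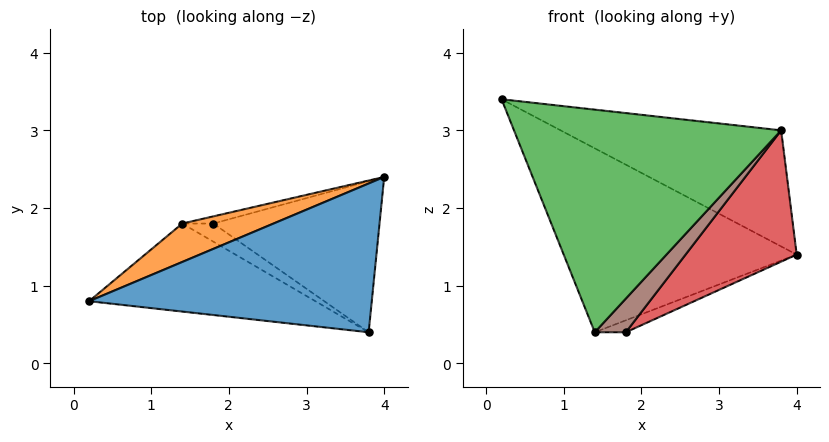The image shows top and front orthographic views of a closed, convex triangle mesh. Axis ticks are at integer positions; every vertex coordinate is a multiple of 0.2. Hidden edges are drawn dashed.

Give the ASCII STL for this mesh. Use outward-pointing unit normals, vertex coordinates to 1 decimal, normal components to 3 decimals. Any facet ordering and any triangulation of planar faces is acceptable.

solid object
 facet normal 0.154 0.608 0.779
  outer loop
   vertex 3.8 0.4 3.0
   vertex 4.0 2.4 1.4
   vertex 0.2 0.8 3.4
  endloop
 endfacet
 facet normal -0.291 0.936 0.196
  outer loop
   vertex 1.4 1.8 0.4
   vertex 0.2 0.8 3.4
   vertex 4.0 2.4 1.4
  endloop
 endfacet
 facet normal -0.143 -0.920 -0.364
  outer loop
   vertex 1.4 1.8 0.4
   vertex 3.8 0.4 3.0
   vertex 0.2 0.8 3.4
  endloop
 endfacet
 facet normal 0.463 -0.582 -0.669
  outer loop
   vertex 1.8 1.8 0.4
   vertex 4.0 2.4 1.4
   vertex 3.8 0.4 3.0
  endloop
 endfacet
 facet normal 0.000 0.857 -0.514
  outer loop
   vertex 1.8 1.8 0.4
   vertex 1.4 1.8 0.4
   vertex 4.0 2.4 1.4
  endloop
 endfacet
 facet normal 0.000 -0.880 -0.474
  outer loop
   vertex 1.8 1.8 0.4
   vertex 3.8 0.4 3.0
   vertex 1.4 1.8 0.4
  endloop
 endfacet
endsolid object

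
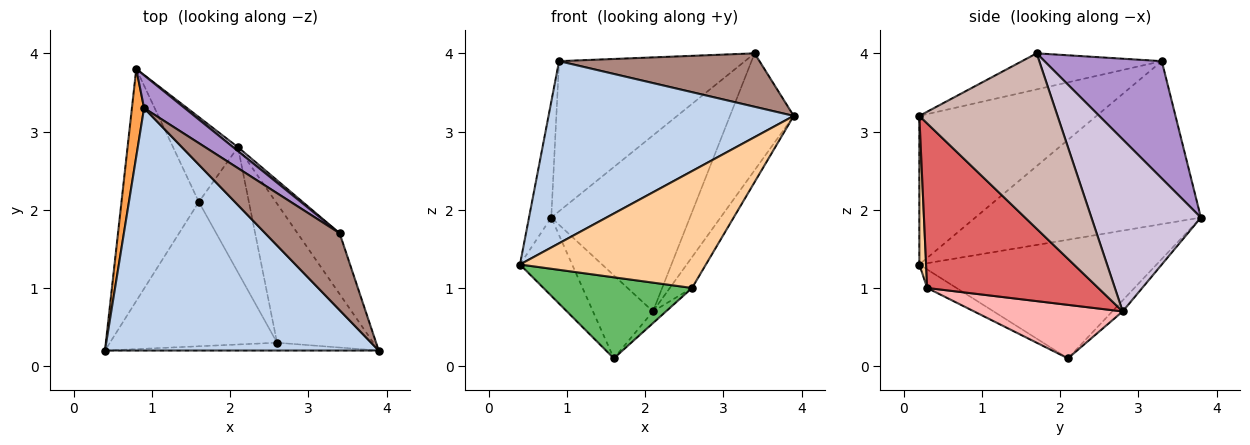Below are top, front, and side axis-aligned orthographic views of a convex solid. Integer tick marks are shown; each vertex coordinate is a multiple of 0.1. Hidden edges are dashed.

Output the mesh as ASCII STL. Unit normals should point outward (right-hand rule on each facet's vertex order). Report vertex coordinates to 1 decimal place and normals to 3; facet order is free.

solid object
 facet normal -0.824 0.181 -0.537
  outer loop
   vertex 1.6 2.1 0.1
   vertex 0.4 0.2 1.3
   vertex 0.8 3.8 1.9
  endloop
 endfacet
 facet normal -0.398 -0.551 0.733
  outer loop
   vertex 0.9 3.3 3.9
   vertex 0.4 0.2 1.3
   vertex 3.9 0.2 3.2
  endloop
 endfacet
 facet normal -0.992 0.098 0.074
  outer loop
   vertex 0.9 3.3 3.9
   vertex 0.8 3.8 1.9
   vertex 0.4 0.2 1.3
  endloop
 endfacet
 facet normal 0.036 -0.997 -0.067
  outer loop
   vertex 2.6 0.3 1.0
   vertex 3.9 0.2 3.2
   vertex 0.4 0.2 1.3
  endloop
 endfacet
 facet normal -0.096 -0.487 -0.868
  outer loop
   vertex 2.6 0.3 1.0
   vertex 0.4 0.2 1.3
   vertex 1.6 2.1 0.1
  endloop
 endfacet
 facet normal -0.121 0.694 -0.709
  outer loop
   vertex 2.1 2.8 0.7
   vertex 1.6 2.1 0.1
   vertex 0.8 3.8 1.9
  endloop
 endfacet
 facet normal 0.858 0.111 -0.502
  outer loop
   vertex 2.1 2.8 0.7
   vertex 3.9 0.2 3.2
   vertex 2.6 0.3 1.0
  endloop
 endfacet
 facet normal 0.729 0.064 -0.682
  outer loop
   vertex 2.1 2.8 0.7
   vertex 2.6 0.3 1.0
   vertex 1.6 2.1 0.1
  endloop
 endfacet
 facet normal 0.525 0.832 0.182
  outer loop
   vertex 3.4 1.7 4.0
   vertex 0.8 3.8 1.9
   vertex 0.9 3.3 3.9
  endloop
 endfacet
 facet normal 0.620 0.785 0.017
  outer loop
   vertex 3.4 1.7 4.0
   vertex 2.1 2.8 0.7
   vertex 0.8 3.8 1.9
  endloop
 endfacet
 facet normal -0.370 -0.530 0.763
  outer loop
   vertex 3.4 1.7 4.0
   vertex 0.9 3.3 3.9
   vertex 3.9 0.2 3.2
  endloop
 endfacet
 facet normal 0.887 0.409 -0.213
  outer loop
   vertex 3.4 1.7 4.0
   vertex 3.9 0.2 3.2
   vertex 2.1 2.8 0.7
  endloop
 endfacet
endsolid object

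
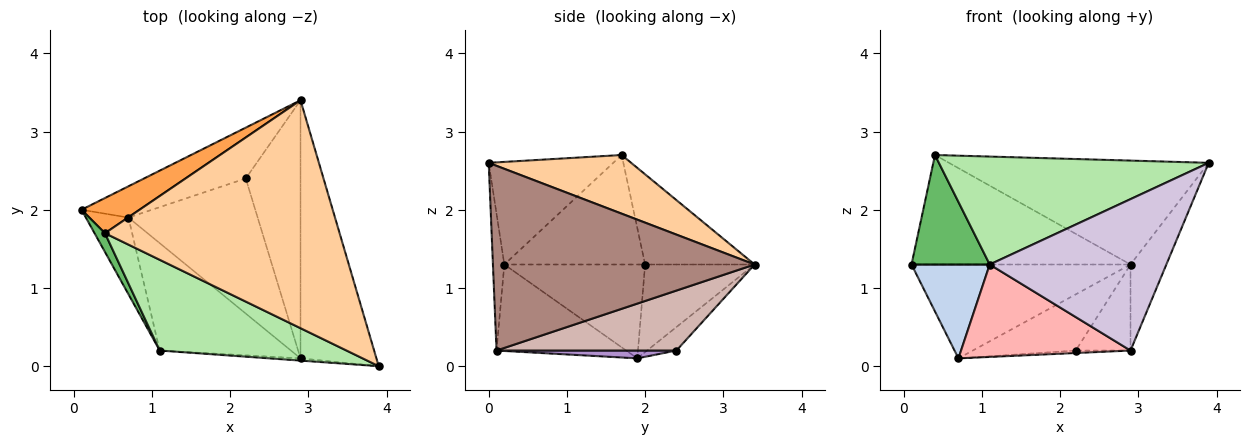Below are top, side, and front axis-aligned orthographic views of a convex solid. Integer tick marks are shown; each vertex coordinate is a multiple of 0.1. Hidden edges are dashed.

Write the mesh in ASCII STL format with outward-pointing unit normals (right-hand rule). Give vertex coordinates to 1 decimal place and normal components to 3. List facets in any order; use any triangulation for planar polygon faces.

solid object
 facet normal -0.429 0.857 -0.286
  outer loop
   vertex 0.7 1.9 0.1
   vertex 0.1 2.0 1.3
   vertex 2.9 3.4 1.3
  endloop
 endfacet
 facet normal -0.813 -0.451 -0.369
  outer loop
   vertex 1.1 0.2 1.3
   vertex 0.1 2.0 1.3
   vertex 0.7 1.9 0.1
  endloop
 endfacet
 facet normal -0.430 0.860 0.276
  outer loop
   vertex 0.4 1.7 2.7
   vertex 2.9 3.4 1.3
   vertex 0.1 2.0 1.3
  endloop
 endfacet
 facet normal 0.222 0.404 0.887
  outer loop
   vertex 0.4 1.7 2.7
   vertex 3.9 0.0 2.6
   vertex 2.9 3.4 1.3
  endloop
 endfacet
 facet normal -0.871 -0.484 0.083
  outer loop
   vertex 0.4 1.7 2.7
   vertex 0.1 2.0 1.3
   vertex 1.1 0.2 1.3
  endloop
 endfacet
 facet normal -0.333 -0.722 0.607
  outer loop
   vertex 0.4 1.7 2.7
   vertex 1.1 0.2 1.3
   vertex 3.9 0.0 2.6
  endloop
 endfacet
 facet normal -0.224 0.788 -0.573
  outer loop
   vertex 2.2 2.4 0.2
   vertex 0.7 1.9 0.1
   vertex 2.9 3.4 1.3
  endloop
 endfacet
 facet normal -0.447 -0.584 -0.678
  outer loop
   vertex 2.9 0.1 0.2
   vertex 1.1 0.2 1.3
   vertex 0.7 1.9 0.1
  endloop
 endfacet
 facet normal 0.060 0.018 -0.998
  outer loop
   vertex 2.9 0.1 0.2
   vertex 0.7 1.9 0.1
   vertex 2.2 2.4 0.2
  endloop
 endfacet
 facet normal -0.064 -0.998 -0.015
  outer loop
   vertex 2.9 0.1 0.2
   vertex 3.9 0.0 2.6
   vertex 1.1 0.2 1.3
  endloop
 endfacet
 facet normal 0.918 0.126 -0.377
  outer loop
   vertex 2.9 0.1 0.2
   vertex 2.9 3.4 1.3
   vertex 3.9 0.0 2.6
  endloop
 endfacet
 facet normal 0.721 0.219 -0.658
  outer loop
   vertex 2.9 0.1 0.2
   vertex 2.2 2.4 0.2
   vertex 2.9 3.4 1.3
  endloop
 endfacet
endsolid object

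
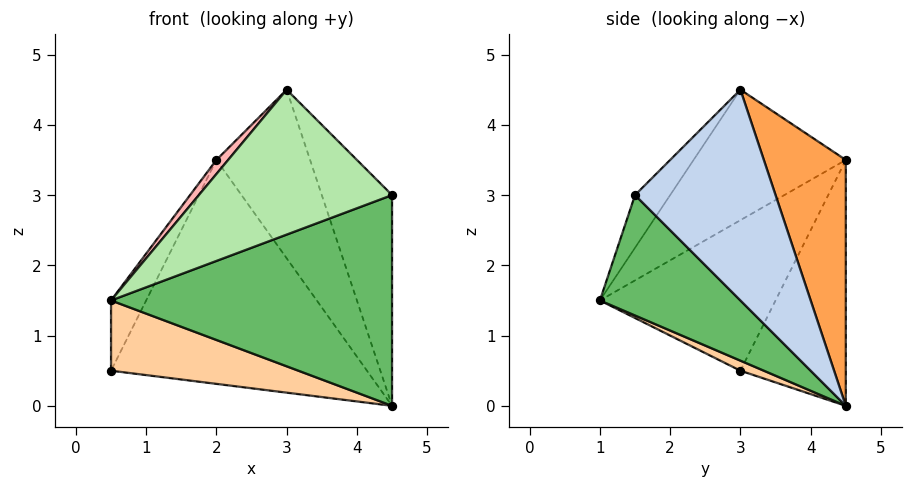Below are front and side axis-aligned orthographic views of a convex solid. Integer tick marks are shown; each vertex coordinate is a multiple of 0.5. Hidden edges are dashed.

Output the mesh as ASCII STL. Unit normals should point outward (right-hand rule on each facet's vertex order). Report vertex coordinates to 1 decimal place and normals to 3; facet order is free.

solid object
 facet normal -0.367 0.892 -0.262
  outer loop
   vertex 2.0 4.5 3.5
   vertex 4.5 4.5 0.0
   vertex 0.5 3.0 0.5
  endloop
 endfacet
 facet normal 0.816 0.408 0.408
  outer loop
   vertex 3.0 3.0 4.5
   vertex 4.5 1.5 3.0
   vertex 4.5 4.5 0.0
  endloop
 endfacet
 facet normal 0.596 0.681 0.426
  outer loop
   vertex 3.0 3.0 4.5
   vertex 4.5 4.5 0.0
   vertex 2.0 4.5 3.5
  endloop
 endfacet
 facet normal 0.056 -0.447 -0.893
  outer loop
   vertex 0.5 1.0 1.5
   vertex 0.5 3.0 0.5
   vertex 4.5 4.5 0.0
  endloop
 endfacet
 facet normal 0.333 -0.667 -0.667
  outer loop
   vertex 0.5 1.0 1.5
   vertex 4.5 4.5 0.0
   vertex 4.5 1.5 3.0
  endloop
 endfacet
 facet normal -0.139 -0.766 0.627
  outer loop
   vertex 0.5 1.0 1.5
   vertex 4.5 1.5 3.0
   vertex 3.0 3.0 4.5
  endloop
 endfacet
 facet normal -0.913 0.183 0.365
  outer loop
   vertex 0.5 1.0 1.5
   vertex 2.0 4.5 3.5
   vertex 0.5 3.0 0.5
  endloop
 endfacet
 facet normal -0.748 -0.058 0.661
  outer loop
   vertex 0.5 1.0 1.5
   vertex 3.0 3.0 4.5
   vertex 2.0 4.5 3.5
  endloop
 endfacet
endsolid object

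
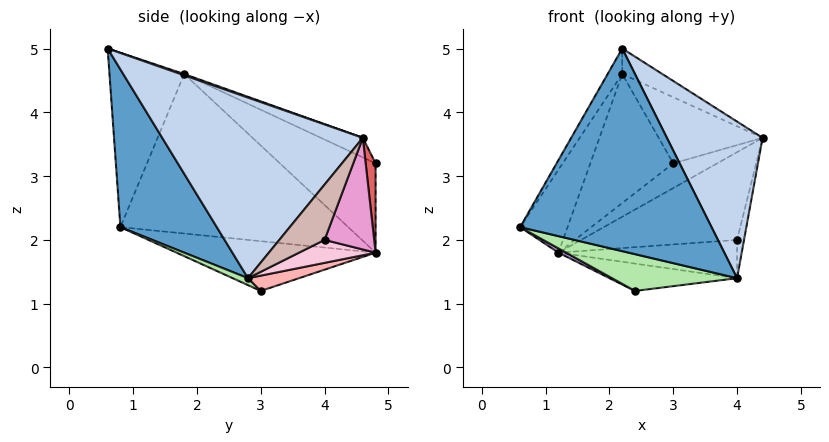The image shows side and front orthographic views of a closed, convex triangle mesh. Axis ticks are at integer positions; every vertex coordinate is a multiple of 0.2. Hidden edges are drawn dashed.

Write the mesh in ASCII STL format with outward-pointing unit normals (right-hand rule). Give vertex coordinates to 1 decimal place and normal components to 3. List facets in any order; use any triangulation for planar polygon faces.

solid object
 facet normal 0.428 -0.850 -0.306
  outer loop
   vertex 4.0 2.8 1.4
   vertex 2.2 0.6 5.0
   vertex 0.6 0.8 2.2
  endloop
 endfacet
 facet normal 0.887 -0.423 0.185
  outer loop
   vertex 4.0 2.8 1.4
   vertex 4.4 4.6 3.6
   vertex 2.2 0.6 5.0
  endloop
 endfacet
 facet normal -0.851 0.166 0.498
  outer loop
   vertex 2.2 1.8 4.6
   vertex 0.6 0.8 2.2
   vertex 2.2 0.6 5.0
  endloop
 endfacet
 facet normal 0.029 0.316 0.948
  outer loop
   vertex 2.2 1.8 4.6
   vertex 2.2 0.6 5.0
   vertex 4.4 4.6 3.6
  endloop
 endfacet
 facet normal -0.184 0.456 0.871
  outer loop
   vertex 2.2 1.8 4.6
   vertex 4.4 4.6 3.6
   vertex 3.0 4.8 3.2
  endloop
 endfacet
 facet normal 0.055 -0.450 -0.891
  outer loop
   vertex 2.4 3.0 1.2
   vertex 4.0 2.8 1.4
   vertex 0.6 0.8 2.2
  endloop
 endfacet
 facet normal 0.212 0.939 -0.272
  outer loop
   vertex 1.2 4.8 1.8
   vertex 3.0 4.8 3.2
   vertex 4.4 4.6 3.6
  endloop
 endfacet
 facet normal 0.163 0.408 -0.898
  outer loop
   vertex 1.2 4.8 1.8
   vertex 4.0 2.8 1.4
   vertex 2.4 3.0 1.2
  endloop
 endfacet
 facet normal -0.469 -0.018 -0.883
  outer loop
   vertex 1.2 4.8 1.8
   vertex 2.4 3.0 1.2
   vertex 0.6 0.8 2.2
  endloop
 endfacet
 facet normal -0.851 0.177 0.494
  outer loop
   vertex 1.2 4.8 1.8
   vertex 0.6 0.8 2.2
   vertex 2.2 1.8 4.6
  endloop
 endfacet
 facet normal -0.542 0.470 0.697
  outer loop
   vertex 1.2 4.8 1.8
   vertex 2.2 1.8 4.6
   vertex 3.0 4.8 3.2
  endloop
 endfacet
 facet normal 0.946 0.145 -0.291
  outer loop
   vertex 4.0 4.0 2.0
   vertex 4.4 4.6 3.6
   vertex 4.0 2.8 1.4
  endloop
 endfacet
 facet normal 0.278 0.874 -0.397
  outer loop
   vertex 4.0 4.0 2.0
   vertex 1.2 4.8 1.8
   vertex 4.4 4.6 3.6
  endloop
 endfacet
 facet normal 0.188 0.439 -0.878
  outer loop
   vertex 4.0 4.0 2.0
   vertex 4.0 2.8 1.4
   vertex 1.2 4.8 1.8
  endloop
 endfacet
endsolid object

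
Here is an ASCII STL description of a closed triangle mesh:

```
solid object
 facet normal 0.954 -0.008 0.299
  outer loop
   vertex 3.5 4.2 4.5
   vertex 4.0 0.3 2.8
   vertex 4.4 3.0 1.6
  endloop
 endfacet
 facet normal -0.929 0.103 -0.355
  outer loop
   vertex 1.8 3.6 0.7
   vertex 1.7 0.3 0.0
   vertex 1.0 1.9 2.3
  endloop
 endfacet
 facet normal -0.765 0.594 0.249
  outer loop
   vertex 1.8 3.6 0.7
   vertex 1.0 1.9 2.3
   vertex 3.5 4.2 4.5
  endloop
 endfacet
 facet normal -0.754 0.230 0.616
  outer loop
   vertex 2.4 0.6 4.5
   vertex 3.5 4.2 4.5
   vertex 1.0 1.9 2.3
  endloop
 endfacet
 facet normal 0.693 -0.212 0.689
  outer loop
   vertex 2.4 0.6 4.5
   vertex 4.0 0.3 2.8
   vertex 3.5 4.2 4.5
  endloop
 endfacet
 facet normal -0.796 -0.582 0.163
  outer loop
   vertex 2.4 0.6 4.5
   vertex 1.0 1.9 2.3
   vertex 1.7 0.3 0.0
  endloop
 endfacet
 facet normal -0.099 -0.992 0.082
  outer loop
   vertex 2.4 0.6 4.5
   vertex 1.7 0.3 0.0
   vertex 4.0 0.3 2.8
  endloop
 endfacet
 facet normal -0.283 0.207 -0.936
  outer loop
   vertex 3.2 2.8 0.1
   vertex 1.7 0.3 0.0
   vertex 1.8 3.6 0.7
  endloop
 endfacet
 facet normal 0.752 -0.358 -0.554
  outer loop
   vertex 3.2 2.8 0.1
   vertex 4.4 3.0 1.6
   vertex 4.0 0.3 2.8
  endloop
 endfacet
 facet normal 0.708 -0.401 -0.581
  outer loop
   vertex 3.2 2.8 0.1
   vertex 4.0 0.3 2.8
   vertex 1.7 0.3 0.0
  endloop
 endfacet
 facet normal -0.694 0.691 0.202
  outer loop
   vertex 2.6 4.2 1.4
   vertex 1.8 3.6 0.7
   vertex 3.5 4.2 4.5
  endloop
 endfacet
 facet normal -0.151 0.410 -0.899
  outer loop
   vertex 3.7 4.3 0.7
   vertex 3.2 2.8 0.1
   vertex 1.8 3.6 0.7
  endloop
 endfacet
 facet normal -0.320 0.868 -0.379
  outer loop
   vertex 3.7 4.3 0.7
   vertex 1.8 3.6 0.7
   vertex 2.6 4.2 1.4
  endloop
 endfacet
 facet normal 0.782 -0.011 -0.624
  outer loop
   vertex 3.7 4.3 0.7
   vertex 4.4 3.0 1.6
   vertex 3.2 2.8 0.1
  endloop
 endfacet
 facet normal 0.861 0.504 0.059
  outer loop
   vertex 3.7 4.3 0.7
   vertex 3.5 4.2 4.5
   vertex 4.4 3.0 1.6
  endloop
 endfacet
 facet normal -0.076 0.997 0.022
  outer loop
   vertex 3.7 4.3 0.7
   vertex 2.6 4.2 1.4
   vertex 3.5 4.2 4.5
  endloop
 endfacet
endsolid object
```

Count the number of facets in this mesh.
16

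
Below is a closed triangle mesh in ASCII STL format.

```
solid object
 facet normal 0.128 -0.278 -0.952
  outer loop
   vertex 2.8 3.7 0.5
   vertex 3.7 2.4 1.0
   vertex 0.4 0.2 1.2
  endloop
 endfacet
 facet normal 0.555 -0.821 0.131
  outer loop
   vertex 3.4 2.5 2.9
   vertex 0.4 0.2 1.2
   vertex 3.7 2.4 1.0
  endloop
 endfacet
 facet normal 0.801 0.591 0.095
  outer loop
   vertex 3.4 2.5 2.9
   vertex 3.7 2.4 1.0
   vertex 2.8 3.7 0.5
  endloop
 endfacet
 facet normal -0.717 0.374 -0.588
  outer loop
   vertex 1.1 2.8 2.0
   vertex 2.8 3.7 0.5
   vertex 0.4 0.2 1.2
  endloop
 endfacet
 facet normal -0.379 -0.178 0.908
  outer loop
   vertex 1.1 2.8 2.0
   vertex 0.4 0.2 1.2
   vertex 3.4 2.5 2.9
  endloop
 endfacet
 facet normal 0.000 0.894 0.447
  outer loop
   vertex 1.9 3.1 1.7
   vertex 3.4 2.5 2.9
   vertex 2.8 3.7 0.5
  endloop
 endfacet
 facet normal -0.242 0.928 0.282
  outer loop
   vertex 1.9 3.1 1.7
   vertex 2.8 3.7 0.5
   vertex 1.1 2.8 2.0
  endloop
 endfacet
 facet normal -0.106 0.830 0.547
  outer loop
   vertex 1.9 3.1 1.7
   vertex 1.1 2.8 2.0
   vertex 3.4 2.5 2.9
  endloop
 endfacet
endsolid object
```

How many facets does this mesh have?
8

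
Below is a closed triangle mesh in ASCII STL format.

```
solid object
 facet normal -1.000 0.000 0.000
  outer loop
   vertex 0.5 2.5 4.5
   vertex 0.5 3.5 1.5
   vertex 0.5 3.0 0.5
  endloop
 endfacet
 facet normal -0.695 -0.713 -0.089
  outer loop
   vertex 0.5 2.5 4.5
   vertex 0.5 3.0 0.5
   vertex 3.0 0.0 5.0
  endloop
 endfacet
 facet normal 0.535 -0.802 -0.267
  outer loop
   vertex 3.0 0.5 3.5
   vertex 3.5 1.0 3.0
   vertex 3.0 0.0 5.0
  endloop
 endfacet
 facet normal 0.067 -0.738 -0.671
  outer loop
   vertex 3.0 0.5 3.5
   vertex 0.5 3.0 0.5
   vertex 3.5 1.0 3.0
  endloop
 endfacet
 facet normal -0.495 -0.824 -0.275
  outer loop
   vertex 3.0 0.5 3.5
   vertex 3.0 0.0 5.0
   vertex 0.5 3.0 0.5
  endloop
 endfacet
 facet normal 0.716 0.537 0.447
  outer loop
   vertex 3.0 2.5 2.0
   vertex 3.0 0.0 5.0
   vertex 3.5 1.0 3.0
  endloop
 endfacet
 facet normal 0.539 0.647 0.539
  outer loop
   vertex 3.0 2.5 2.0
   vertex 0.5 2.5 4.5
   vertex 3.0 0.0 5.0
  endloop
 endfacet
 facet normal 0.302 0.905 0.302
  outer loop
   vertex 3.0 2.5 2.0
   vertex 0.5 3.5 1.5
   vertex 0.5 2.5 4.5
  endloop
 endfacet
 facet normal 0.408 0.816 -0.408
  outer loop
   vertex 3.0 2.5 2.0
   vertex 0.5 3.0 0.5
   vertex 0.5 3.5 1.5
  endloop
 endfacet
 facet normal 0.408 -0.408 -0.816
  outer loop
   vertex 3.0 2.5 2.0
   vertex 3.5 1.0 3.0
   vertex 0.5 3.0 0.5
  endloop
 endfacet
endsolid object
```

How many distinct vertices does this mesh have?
7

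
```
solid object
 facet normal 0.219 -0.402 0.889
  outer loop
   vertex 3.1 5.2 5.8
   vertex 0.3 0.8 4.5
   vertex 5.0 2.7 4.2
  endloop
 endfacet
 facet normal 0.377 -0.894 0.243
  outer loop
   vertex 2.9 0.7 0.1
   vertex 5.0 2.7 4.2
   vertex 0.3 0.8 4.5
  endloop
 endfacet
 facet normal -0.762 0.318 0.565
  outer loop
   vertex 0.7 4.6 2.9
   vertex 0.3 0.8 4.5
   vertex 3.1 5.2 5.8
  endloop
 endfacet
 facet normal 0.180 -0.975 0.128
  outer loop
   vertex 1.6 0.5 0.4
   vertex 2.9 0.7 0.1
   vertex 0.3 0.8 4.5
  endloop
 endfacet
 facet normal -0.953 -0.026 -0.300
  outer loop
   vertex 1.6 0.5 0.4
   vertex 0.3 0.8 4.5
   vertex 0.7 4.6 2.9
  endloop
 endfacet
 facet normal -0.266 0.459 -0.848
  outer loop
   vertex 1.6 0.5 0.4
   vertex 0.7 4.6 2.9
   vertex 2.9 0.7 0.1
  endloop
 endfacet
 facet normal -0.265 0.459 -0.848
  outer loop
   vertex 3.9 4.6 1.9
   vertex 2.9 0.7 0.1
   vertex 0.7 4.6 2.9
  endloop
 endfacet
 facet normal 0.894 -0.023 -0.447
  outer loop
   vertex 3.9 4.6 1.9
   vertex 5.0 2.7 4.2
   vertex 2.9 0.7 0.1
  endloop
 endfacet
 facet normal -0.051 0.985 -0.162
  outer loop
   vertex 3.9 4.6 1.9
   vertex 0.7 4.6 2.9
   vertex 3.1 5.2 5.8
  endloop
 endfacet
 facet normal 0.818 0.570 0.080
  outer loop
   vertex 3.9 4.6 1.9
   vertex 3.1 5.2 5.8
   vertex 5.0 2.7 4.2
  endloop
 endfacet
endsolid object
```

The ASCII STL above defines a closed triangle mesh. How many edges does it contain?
15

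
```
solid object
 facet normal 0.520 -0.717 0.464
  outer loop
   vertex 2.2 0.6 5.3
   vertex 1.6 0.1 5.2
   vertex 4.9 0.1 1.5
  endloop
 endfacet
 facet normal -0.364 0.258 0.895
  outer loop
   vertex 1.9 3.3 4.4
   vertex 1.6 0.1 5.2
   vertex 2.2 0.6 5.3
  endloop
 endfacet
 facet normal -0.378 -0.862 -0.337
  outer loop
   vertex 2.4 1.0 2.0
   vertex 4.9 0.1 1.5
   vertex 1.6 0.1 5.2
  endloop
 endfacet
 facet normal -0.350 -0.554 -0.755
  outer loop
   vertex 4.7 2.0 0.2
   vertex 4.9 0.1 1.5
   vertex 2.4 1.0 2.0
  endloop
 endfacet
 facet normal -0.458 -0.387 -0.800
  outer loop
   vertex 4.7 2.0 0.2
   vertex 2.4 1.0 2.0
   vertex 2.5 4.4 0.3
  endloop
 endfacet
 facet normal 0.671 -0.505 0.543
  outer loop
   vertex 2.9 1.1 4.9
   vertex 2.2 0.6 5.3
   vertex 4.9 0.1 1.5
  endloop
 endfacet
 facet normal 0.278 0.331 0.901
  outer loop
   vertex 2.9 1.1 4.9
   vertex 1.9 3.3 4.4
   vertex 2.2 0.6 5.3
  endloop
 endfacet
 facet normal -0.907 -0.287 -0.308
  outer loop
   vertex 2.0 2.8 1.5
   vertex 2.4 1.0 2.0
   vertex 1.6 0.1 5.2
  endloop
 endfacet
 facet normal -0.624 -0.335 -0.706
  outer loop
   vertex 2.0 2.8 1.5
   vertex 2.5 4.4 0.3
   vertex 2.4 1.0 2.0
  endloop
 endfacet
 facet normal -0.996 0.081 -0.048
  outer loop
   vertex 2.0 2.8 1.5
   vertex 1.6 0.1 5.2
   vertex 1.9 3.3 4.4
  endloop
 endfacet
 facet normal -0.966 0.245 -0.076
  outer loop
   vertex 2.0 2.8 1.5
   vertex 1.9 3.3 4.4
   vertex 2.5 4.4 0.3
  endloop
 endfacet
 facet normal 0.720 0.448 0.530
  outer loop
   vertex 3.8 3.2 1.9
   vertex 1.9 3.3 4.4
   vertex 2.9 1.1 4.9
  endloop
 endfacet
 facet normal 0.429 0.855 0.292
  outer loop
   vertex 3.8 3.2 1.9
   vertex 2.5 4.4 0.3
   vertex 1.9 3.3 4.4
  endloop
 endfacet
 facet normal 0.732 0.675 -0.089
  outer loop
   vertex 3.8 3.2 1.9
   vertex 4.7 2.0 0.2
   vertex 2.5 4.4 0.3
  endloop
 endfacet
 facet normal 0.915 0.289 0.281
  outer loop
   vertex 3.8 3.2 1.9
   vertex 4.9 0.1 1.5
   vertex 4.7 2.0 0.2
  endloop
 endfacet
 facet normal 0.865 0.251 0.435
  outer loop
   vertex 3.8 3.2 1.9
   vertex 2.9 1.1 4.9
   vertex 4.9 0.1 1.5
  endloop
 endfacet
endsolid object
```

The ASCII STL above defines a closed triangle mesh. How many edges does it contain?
24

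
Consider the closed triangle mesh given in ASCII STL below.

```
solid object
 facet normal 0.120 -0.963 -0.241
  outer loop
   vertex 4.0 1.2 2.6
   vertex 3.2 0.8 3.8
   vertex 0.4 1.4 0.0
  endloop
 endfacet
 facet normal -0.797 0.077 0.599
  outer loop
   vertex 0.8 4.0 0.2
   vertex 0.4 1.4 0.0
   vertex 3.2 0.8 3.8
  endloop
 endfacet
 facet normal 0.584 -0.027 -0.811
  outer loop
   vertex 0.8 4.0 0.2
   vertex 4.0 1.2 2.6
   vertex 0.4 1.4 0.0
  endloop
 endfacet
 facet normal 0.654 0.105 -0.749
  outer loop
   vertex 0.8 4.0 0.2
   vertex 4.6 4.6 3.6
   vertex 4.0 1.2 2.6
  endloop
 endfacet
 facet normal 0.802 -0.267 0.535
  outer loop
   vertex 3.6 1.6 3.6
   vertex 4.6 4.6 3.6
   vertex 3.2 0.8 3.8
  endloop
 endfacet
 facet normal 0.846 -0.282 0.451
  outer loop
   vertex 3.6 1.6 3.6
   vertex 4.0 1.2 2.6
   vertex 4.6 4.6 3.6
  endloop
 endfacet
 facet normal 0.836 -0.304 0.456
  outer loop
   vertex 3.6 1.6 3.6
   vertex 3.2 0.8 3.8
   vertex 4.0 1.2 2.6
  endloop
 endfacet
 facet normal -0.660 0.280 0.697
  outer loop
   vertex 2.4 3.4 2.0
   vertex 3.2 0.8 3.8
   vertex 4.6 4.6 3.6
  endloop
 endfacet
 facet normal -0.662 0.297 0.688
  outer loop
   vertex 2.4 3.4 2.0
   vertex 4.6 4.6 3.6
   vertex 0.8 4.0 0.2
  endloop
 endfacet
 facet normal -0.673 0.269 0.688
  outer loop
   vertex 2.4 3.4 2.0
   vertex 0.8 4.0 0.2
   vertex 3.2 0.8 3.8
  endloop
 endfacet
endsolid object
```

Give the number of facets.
10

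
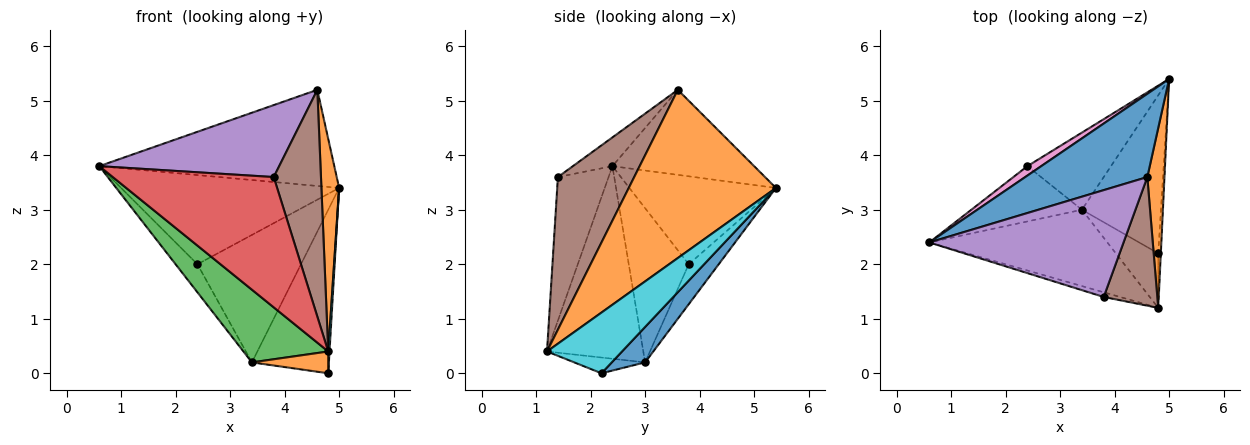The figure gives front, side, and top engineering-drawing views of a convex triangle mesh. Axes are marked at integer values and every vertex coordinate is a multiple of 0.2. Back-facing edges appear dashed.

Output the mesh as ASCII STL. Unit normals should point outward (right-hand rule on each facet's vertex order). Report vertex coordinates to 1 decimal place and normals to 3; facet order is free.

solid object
 facet normal -0.415 0.688 0.596
  outer loop
   vertex 4.6 3.6 5.2
   vertex 5.0 5.4 3.4
   vertex 0.6 2.4 3.8
  endloop
 endfacet
 facet normal 0.988 -0.119 0.101
  outer loop
   vertex 4.6 3.6 5.2
   vertex 4.8 1.2 0.4
   vertex 5.0 5.4 3.4
  endloop
 endfacet
 facet normal -0.617 -0.543 -0.570
  outer loop
   vertex 3.4 3.0 0.2
   vertex 4.8 1.2 0.4
   vertex 0.6 2.4 3.8
  endloop
 endfacet
 facet normal -0.300 -0.953 -0.034
  outer loop
   vertex 3.8 1.4 3.6
   vertex 0.6 2.4 3.8
   vertex 4.8 1.2 0.4
  endloop
 endfacet
 facet normal -0.122 -0.554 0.823
  outer loop
   vertex 3.8 1.4 3.6
   vertex 4.6 3.6 5.2
   vertex 0.6 2.4 3.8
  endloop
 endfacet
 facet normal 0.815 -0.504 0.286
  outer loop
   vertex 3.8 1.4 3.6
   vertex 4.8 1.2 0.4
   vertex 4.6 3.6 5.2
  endloop
 endfacet
 facet normal -0.556 0.827 0.087
  outer loop
   vertex 2.4 3.8 2.0
   vertex 0.6 2.4 3.8
   vertex 5.0 5.4 3.4
  endloop
 endfacet
 facet normal -0.779 0.283 -0.559
  outer loop
   vertex 2.4 3.8 2.0
   vertex 3.4 3.0 0.2
   vertex 0.6 2.4 3.8
  endloop
 endfacet
 facet normal -0.240 0.830 -0.503
  outer loop
   vertex 2.4 3.8 2.0
   vertex 5.0 5.4 3.4
   vertex 3.4 3.0 0.2
  endloop
 endfacet
 facet normal 0.999 -0.017 -0.043
  outer loop
   vertex 4.8 2.2 0.0
   vertex 5.0 5.4 3.4
   vertex 4.8 1.2 0.4
  endloop
 endfacet
 facet normal 0.297 0.686 -0.664
  outer loop
   vertex 4.8 2.2 0.0
   vertex 3.4 3.0 0.2
   vertex 5.0 5.4 3.4
  endloop
 endfacet
 facet normal -0.326 -0.351 -0.878
  outer loop
   vertex 4.8 2.2 0.0
   vertex 4.8 1.2 0.4
   vertex 3.4 3.0 0.2
  endloop
 endfacet
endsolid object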